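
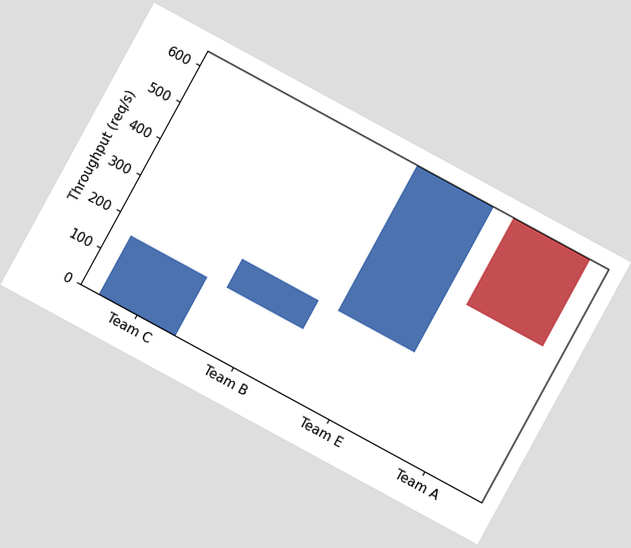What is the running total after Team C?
160req/s

The chart is tilted about 29° clockwise. After Team C the running total reaches 160req/s.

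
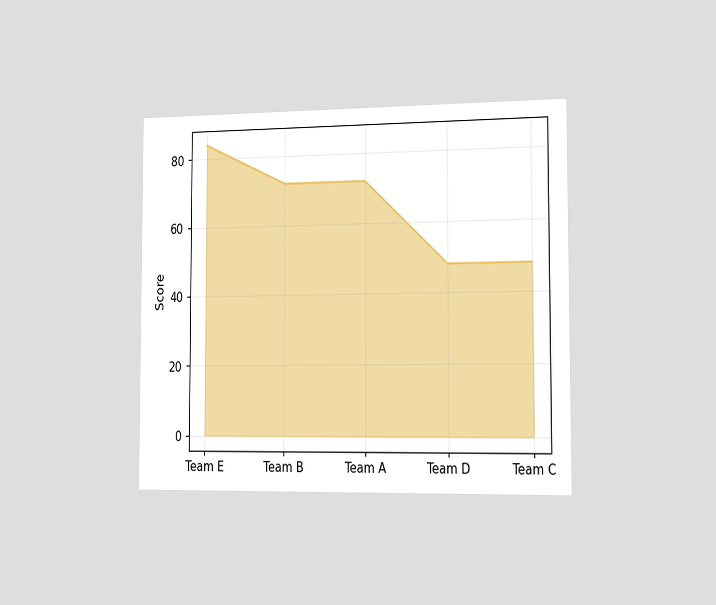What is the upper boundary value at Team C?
48

The chart is viewed slightly from the right. At Team C the upper boundary is at 48.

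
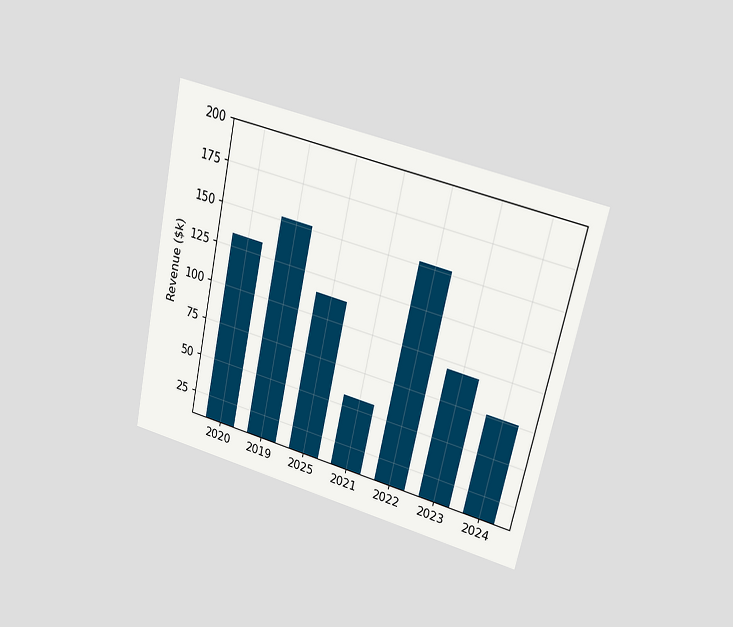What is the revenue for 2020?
The chart is tilted about 12° clockwise and viewed at a slight angle. Reading along the chart's y-axis, the 2020 bar reaches $133k.

$133k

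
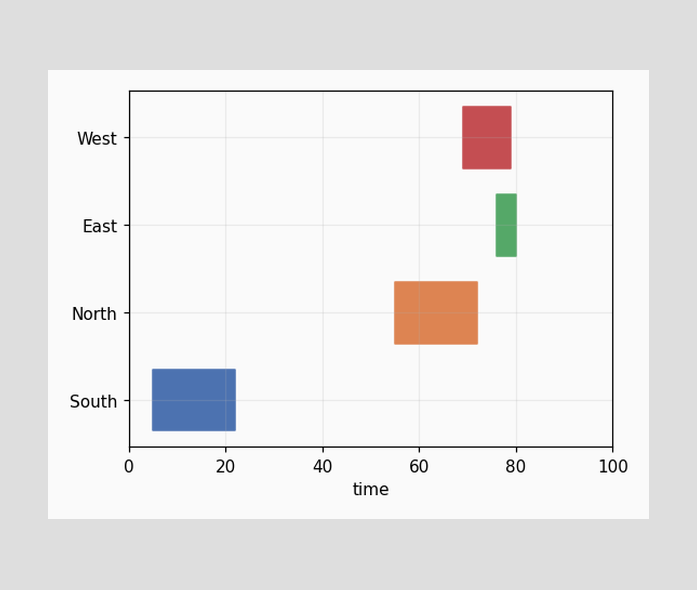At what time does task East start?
76

The East bar begins at t=76.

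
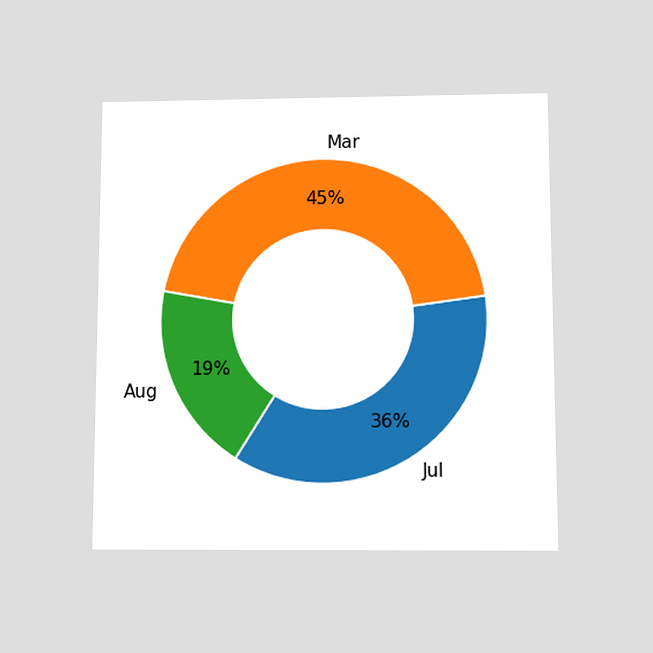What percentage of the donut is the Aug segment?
The chart is viewed slightly from below. The Aug segment takes up 19% of the ring.

19%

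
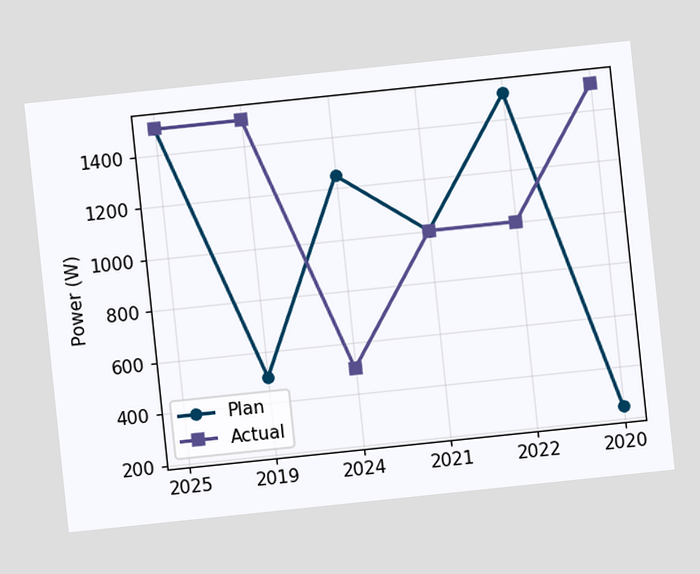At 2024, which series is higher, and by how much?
Plan, by 750W

The chart is tilted about 6° counter-clockwise. At 2024, Plan sits above the other line by 750W.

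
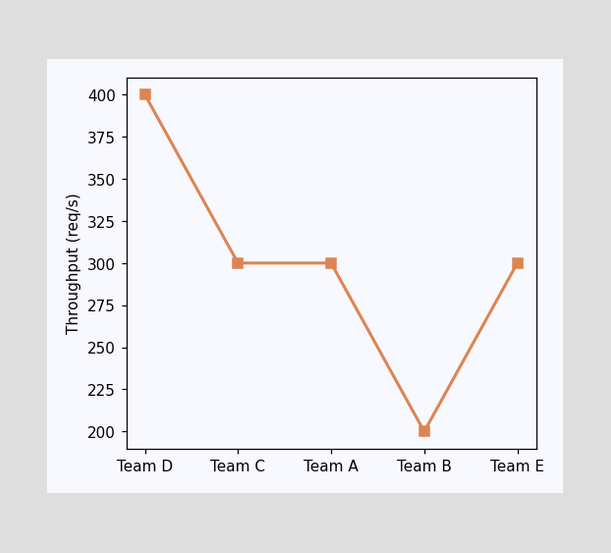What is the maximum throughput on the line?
The highest point is at Team D, and reading across to the y-axis gives 400req/s.

400req/s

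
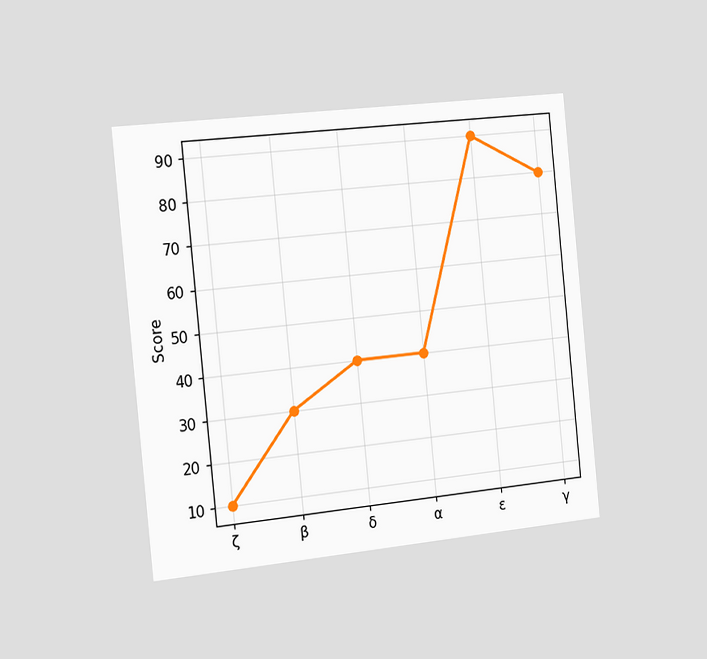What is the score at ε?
The chart is tilted about 6° counter-clockwise and viewed slightly from the left. At ε, the line is at 90.

90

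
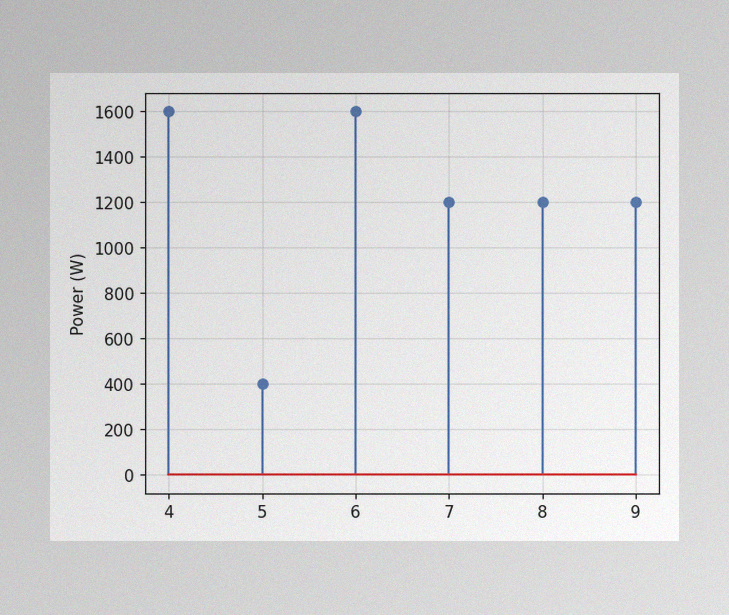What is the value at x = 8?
The image has some photo noise and uneven lighting. The stem at x=8 reaches 1200W.

1200W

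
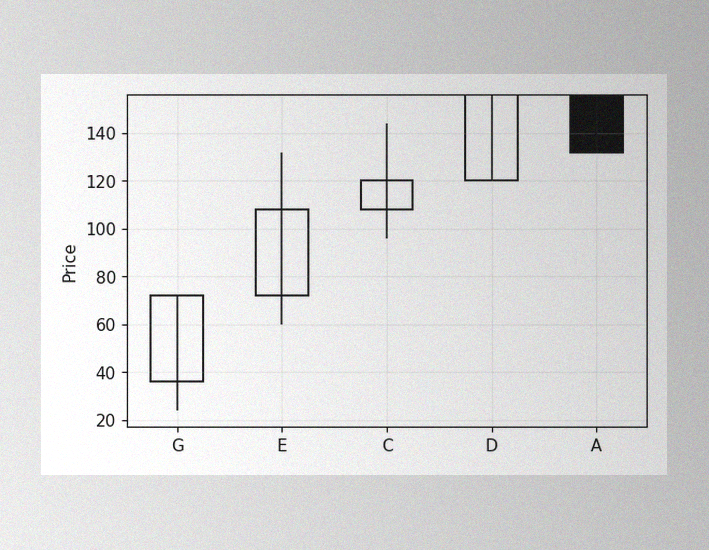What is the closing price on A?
132

The image has some photo noise and uneven lighting. The A candle closes at 132.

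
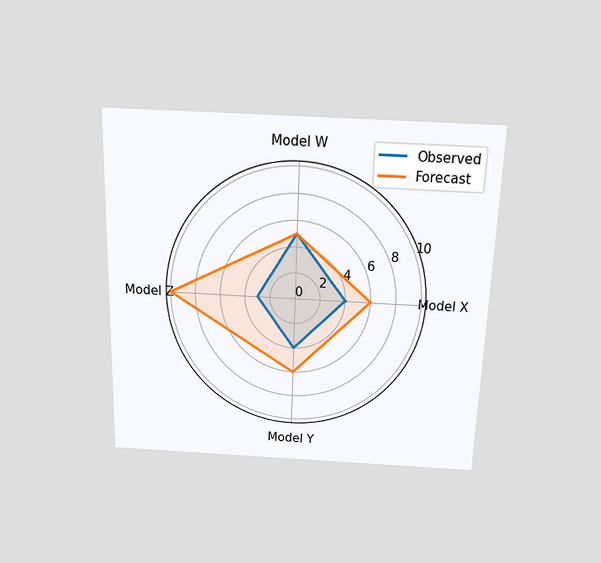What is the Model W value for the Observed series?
5

The chart is viewed slightly from above. On the Model W axis, Observed reaches 5.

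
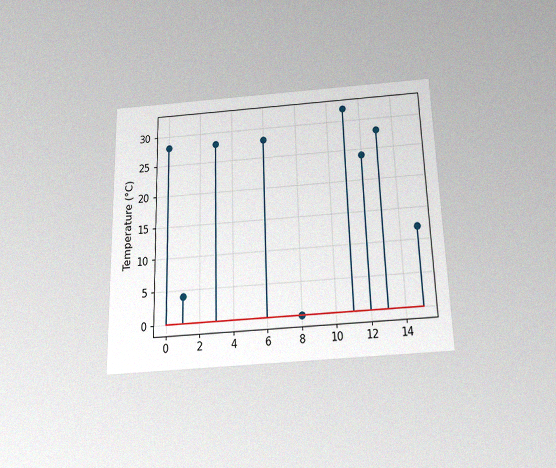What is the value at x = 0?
The chart is viewed slightly from below, with some photo noise. The stem at x=0 reaches 28°C.

28°C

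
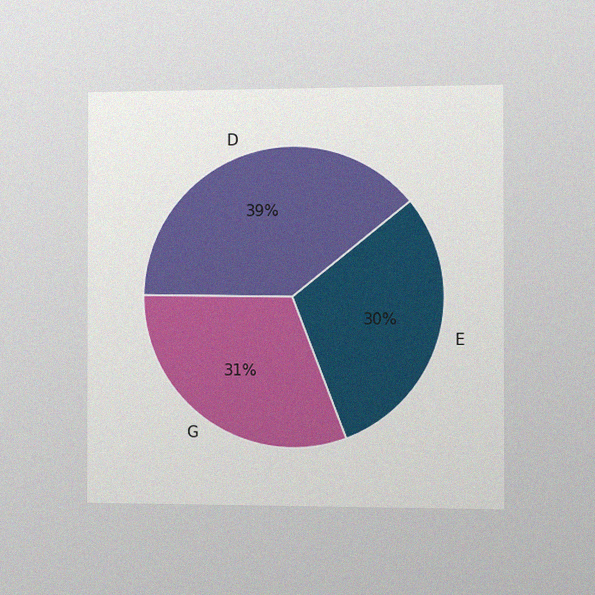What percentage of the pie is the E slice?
The chart is viewed slightly from the right, with some photo noise. The E slice takes up 30% of the pie.

30%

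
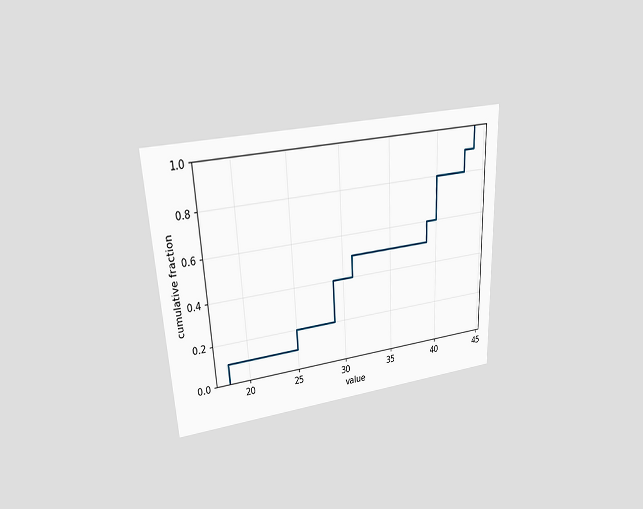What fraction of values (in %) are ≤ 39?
The chart is tilted about 3° counter-clockwise and viewed at a slight angle. At x=39 the ECDF step is at 60%.

60%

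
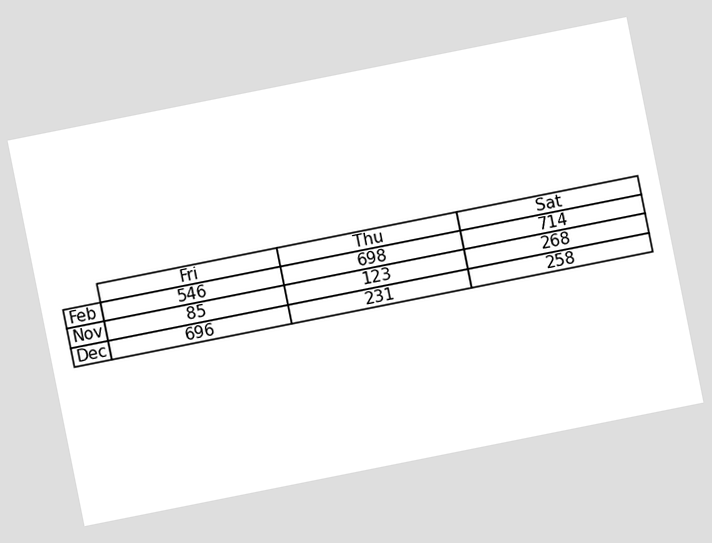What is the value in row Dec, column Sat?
The chart is tilted about 11° counter-clockwise. The (Dec, Sat) cell reads 258.

258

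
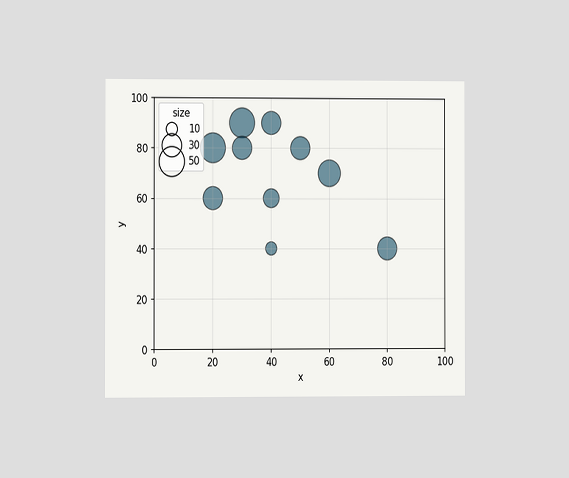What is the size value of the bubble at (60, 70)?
The chart is viewed slightly from the left. Matching the bubble at (60, 70) against the size legend gives 40.

40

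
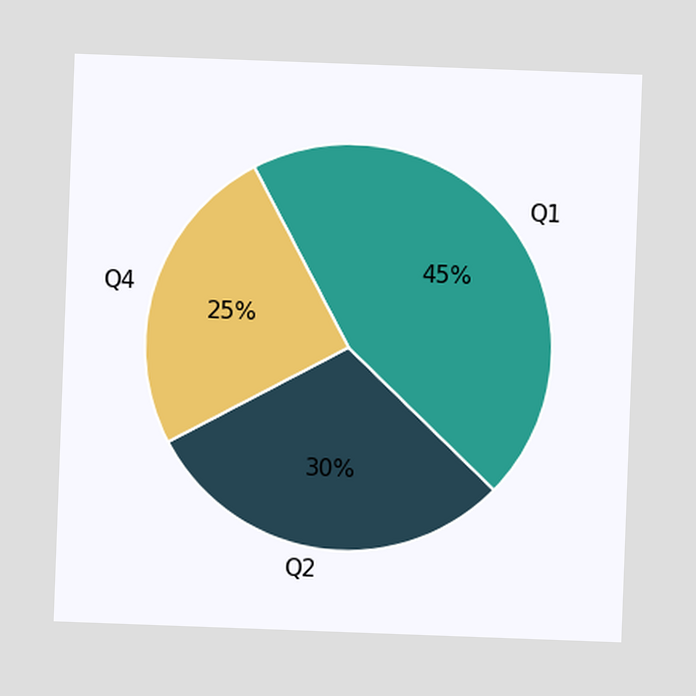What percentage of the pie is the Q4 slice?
25%

The chart is tilted about 2° clockwise. The Q4 slice takes up 25% of the pie.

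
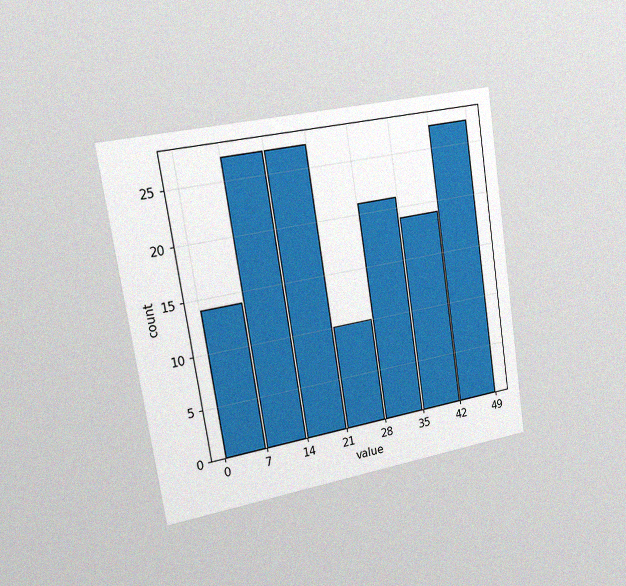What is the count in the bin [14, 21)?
27

The chart is tilted about 9° counter-clockwise and viewed slightly from the left, with some photo noise. The [14, 21) bin has height 27.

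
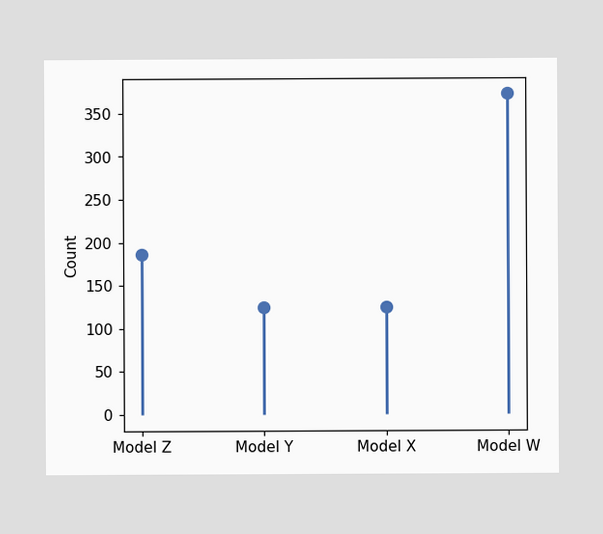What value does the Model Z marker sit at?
The Model Z marker sits at 186.

186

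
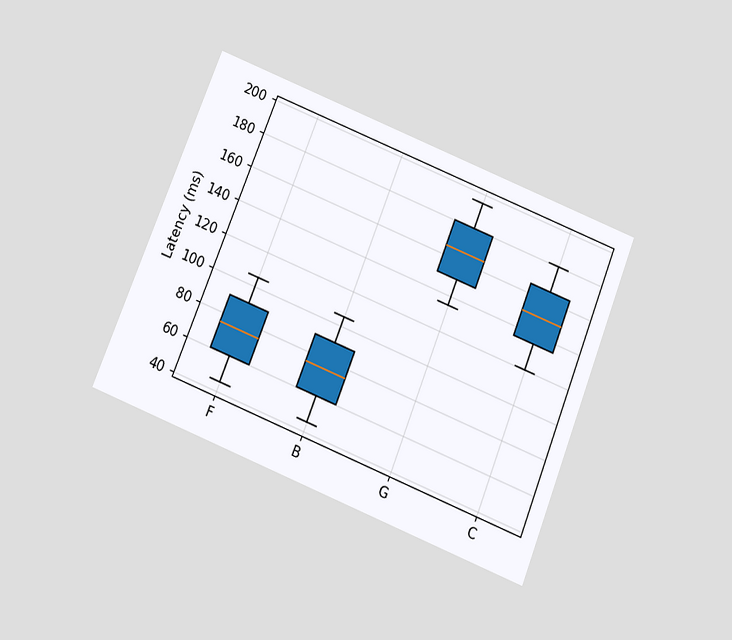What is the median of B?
The chart is tilted about 22° clockwise and viewed slightly from below. The median line in the B box sits at 75ms.

75ms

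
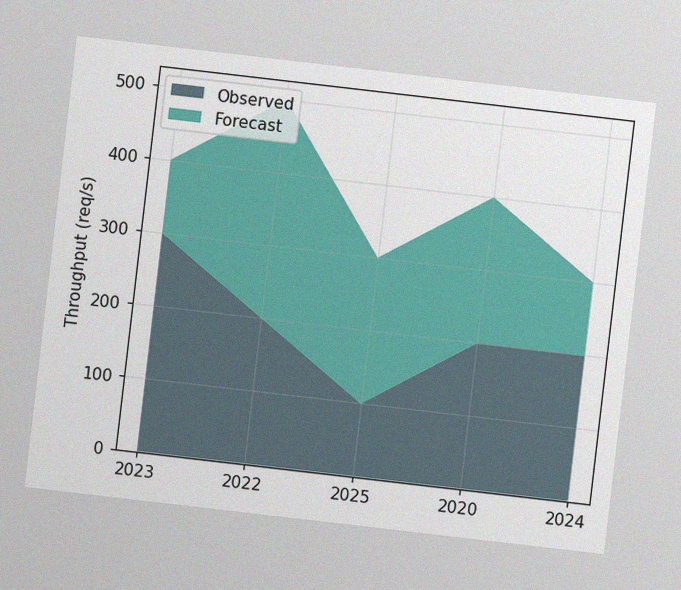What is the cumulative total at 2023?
400req/s

The chart is tilted about 7° clockwise, with some photo noise. The stacked total at 2023 reaches 400req/s.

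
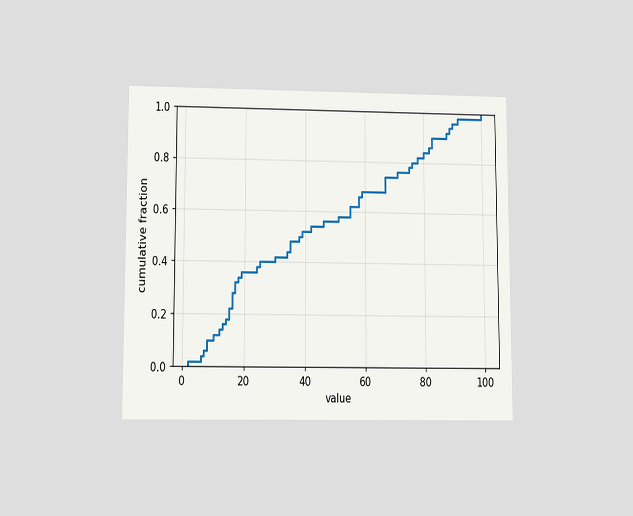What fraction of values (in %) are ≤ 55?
The chart is viewed slightly from below. At x=55 the ECDF step is at 62%.

62%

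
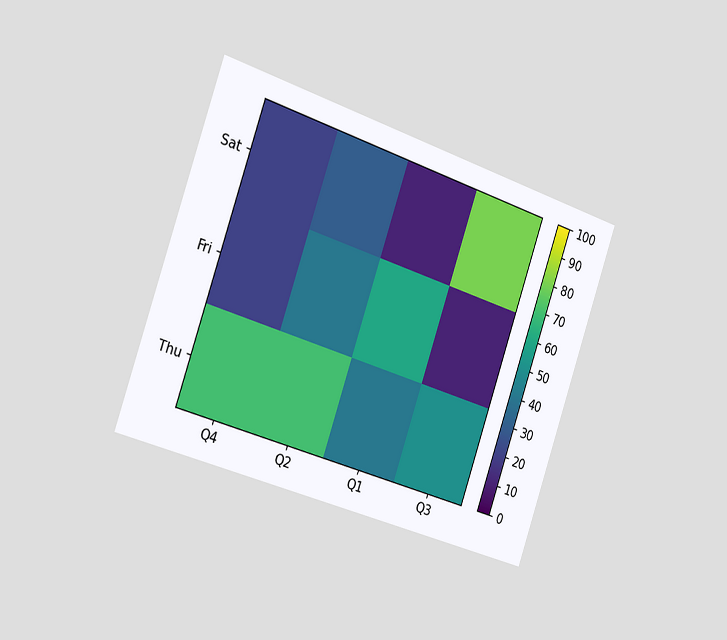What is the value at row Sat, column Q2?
30

The chart is tilted about 19° clockwise and viewed slightly from the left. Matching cell (Sat, Q2) against the colorbar gives 30.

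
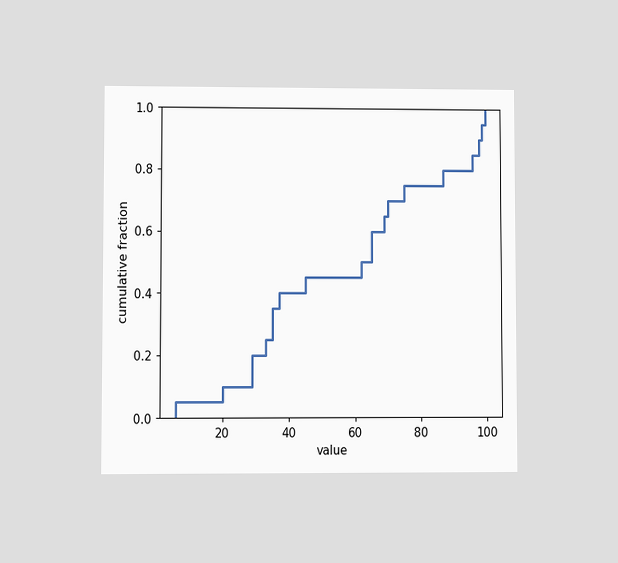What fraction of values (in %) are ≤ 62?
50%

The chart is viewed at a slight angle. At x=62 the ECDF step is at 50%.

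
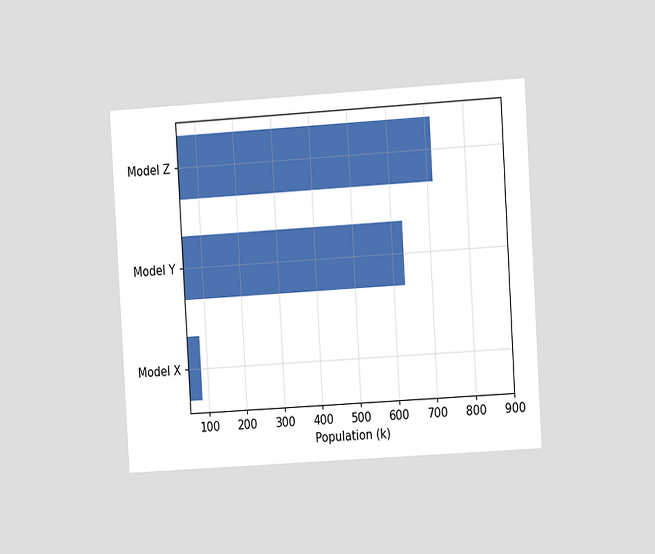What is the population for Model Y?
630k

The chart is tilted about 3° counter-clockwise and viewed at a slight angle. Reading along the chart's x-axis, the Model Y bar reaches 630k.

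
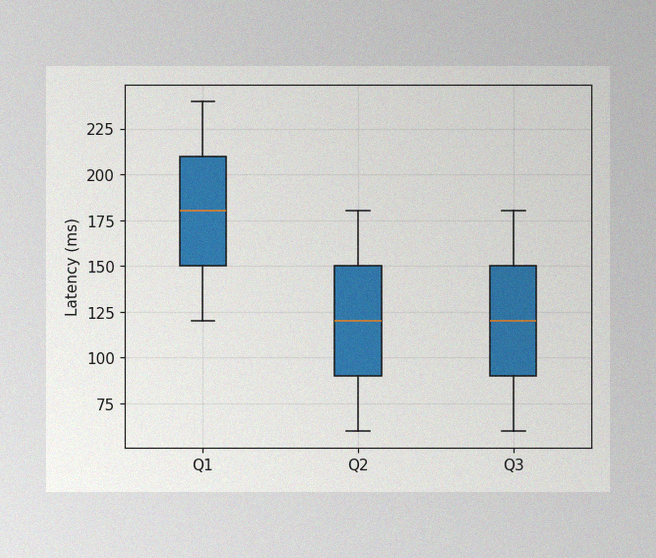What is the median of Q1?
The image has some photo noise and uneven lighting. The median line in the Q1 box sits at 180ms.

180ms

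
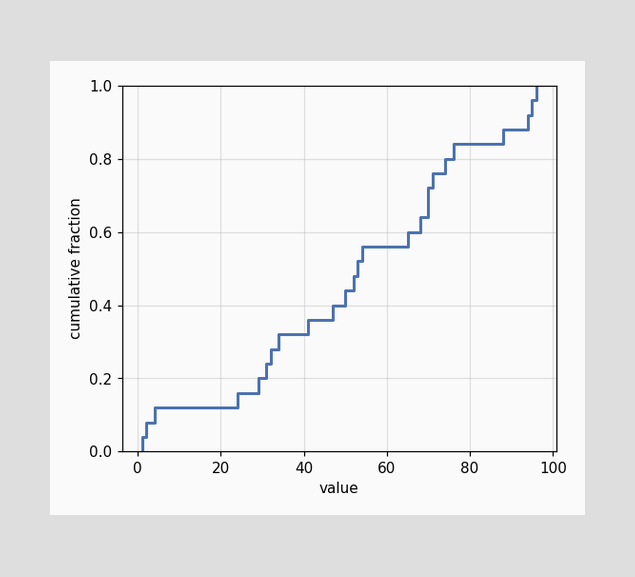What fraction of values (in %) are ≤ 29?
20%

At x=29 the ECDF step is at 20%.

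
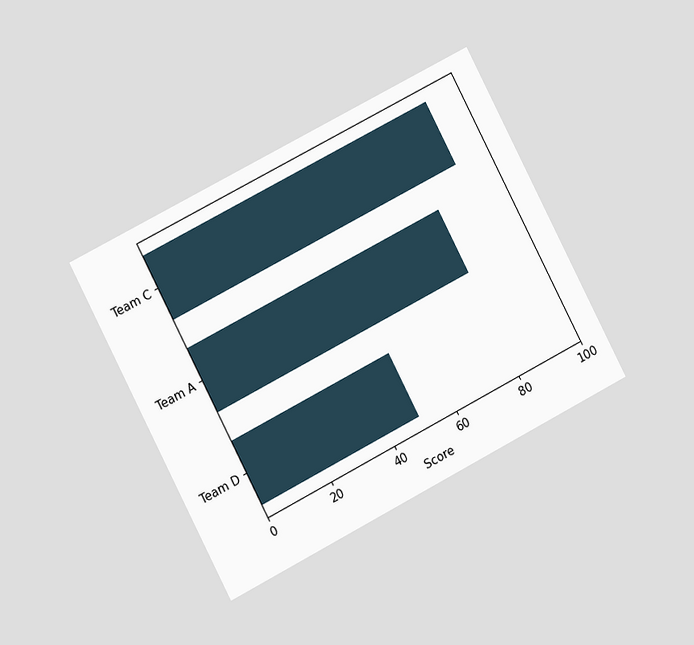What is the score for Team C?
90

The chart is tilted about 27° counter-clockwise and viewed at a slight angle. Reading along the chart's x-axis, the Team C bar reaches 90.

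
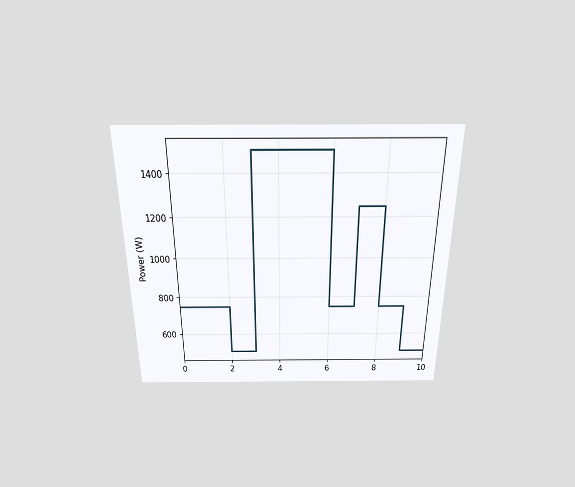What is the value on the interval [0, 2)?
750W

The chart is viewed slightly from above. On [0, 2) the step sits at 750W.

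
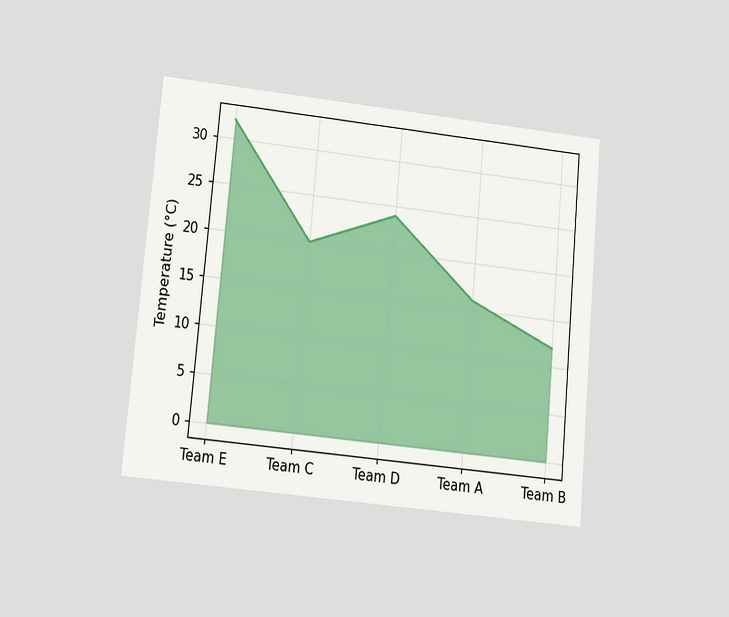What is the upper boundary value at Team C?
The chart is tilted about 5° clockwise and viewed at a slight angle. At Team C the upper boundary is at 20°C.

20°C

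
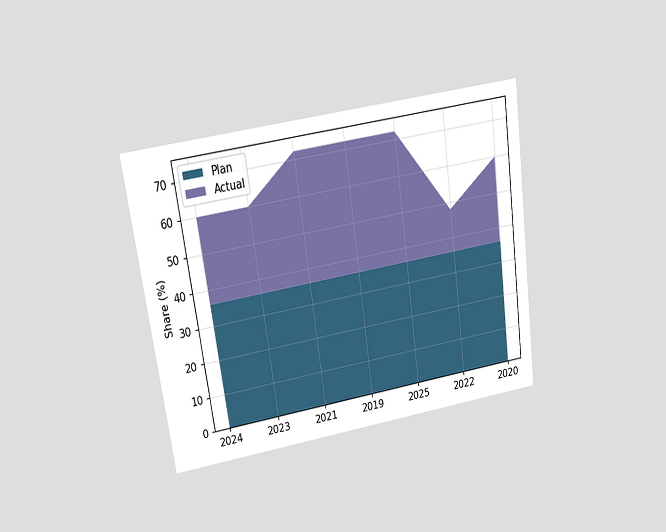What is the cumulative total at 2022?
48%

The chart is tilted about 8° counter-clockwise and viewed at a slight angle. The stacked total at 2022 reaches 48%.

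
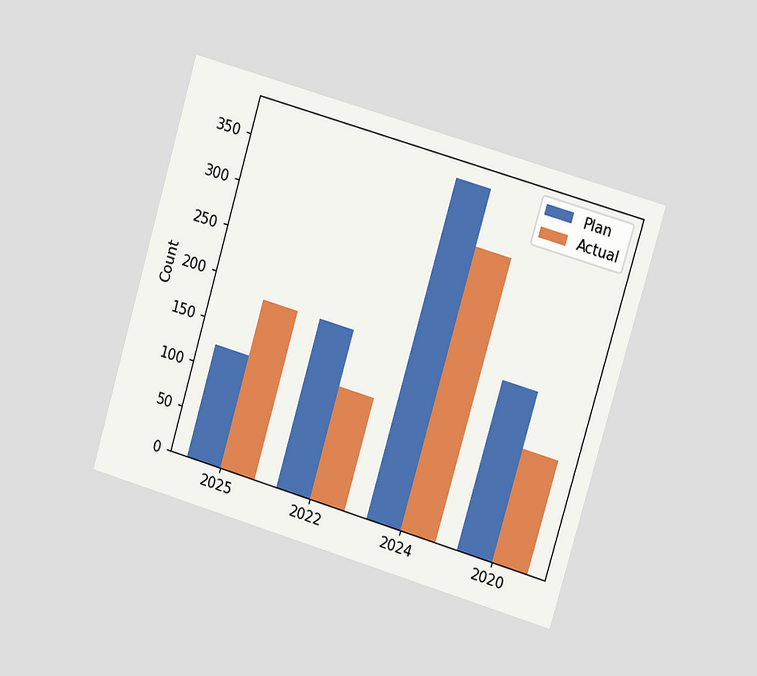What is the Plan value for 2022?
The chart is tilted about 16° clockwise and viewed slightly from the right. The Plan bar at 2022 reaches 186 on the y-axis.

186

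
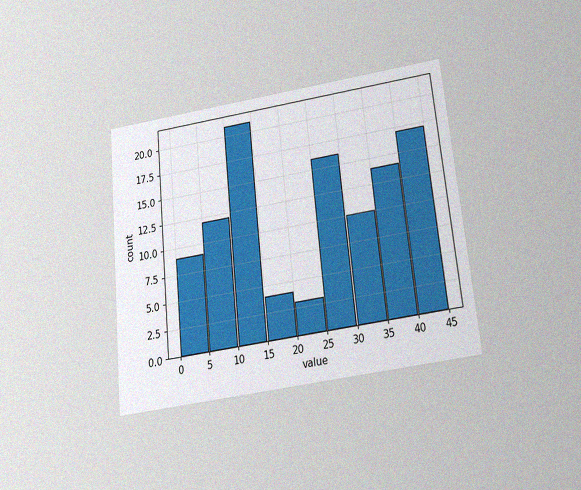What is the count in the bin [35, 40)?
14

The chart is tilted about 6° counter-clockwise and viewed slightly from below, with some photo noise. The [35, 40) bin has height 14.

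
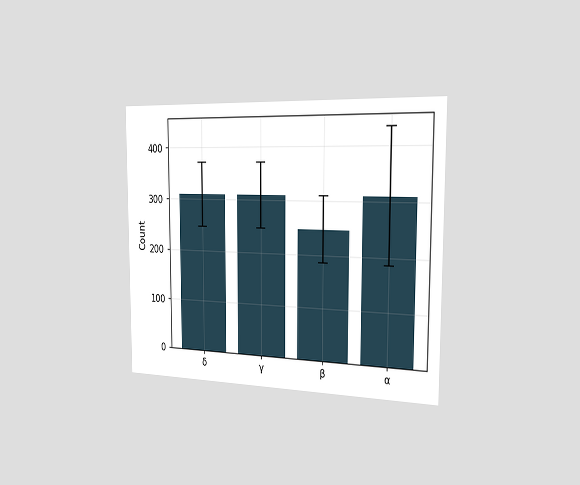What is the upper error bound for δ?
The chart is viewed slightly from the right. The δ bar's upper whisker reaches 372.

372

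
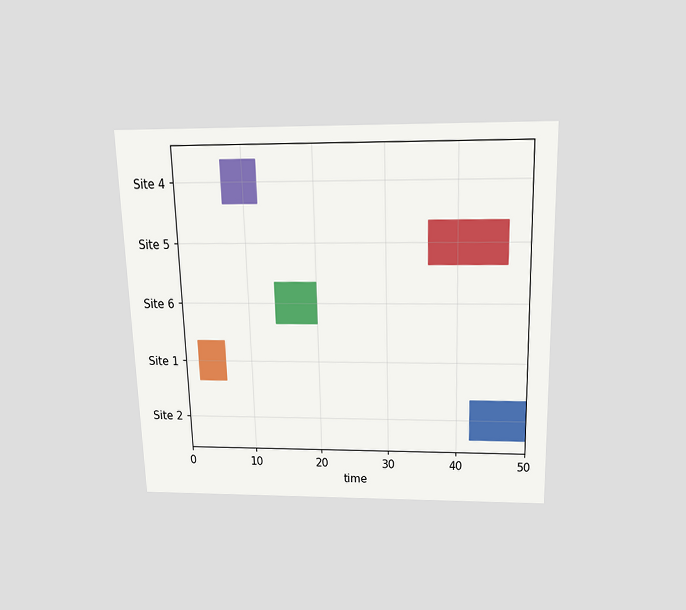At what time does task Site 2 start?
42

The chart is viewed slightly from above. The Site 2 bar begins at t=42.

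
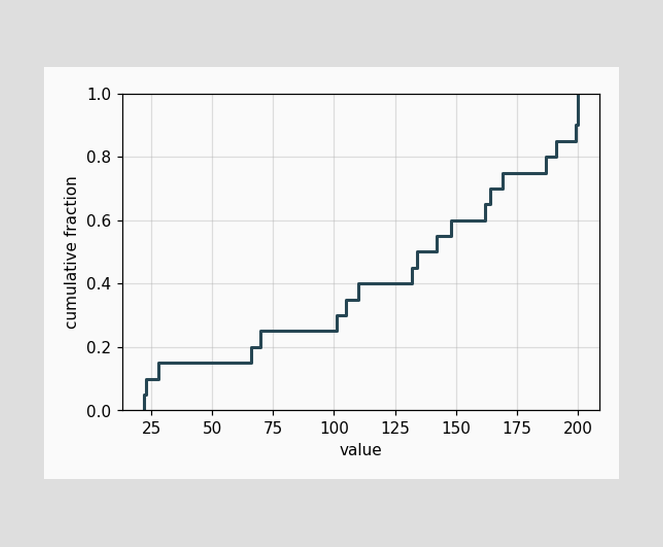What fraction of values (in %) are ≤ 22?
5%

At x=22 the ECDF step is at 5%.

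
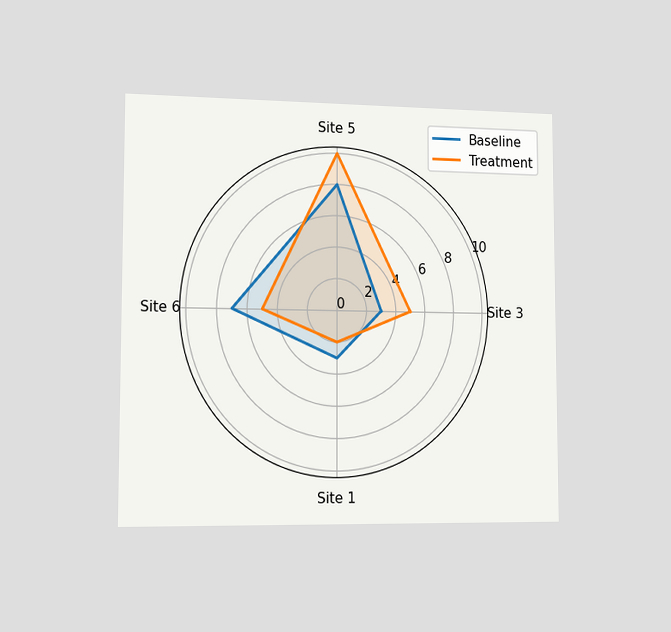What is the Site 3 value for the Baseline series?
3

The chart is viewed slightly from the left. On the Site 3 axis, Baseline reaches 3.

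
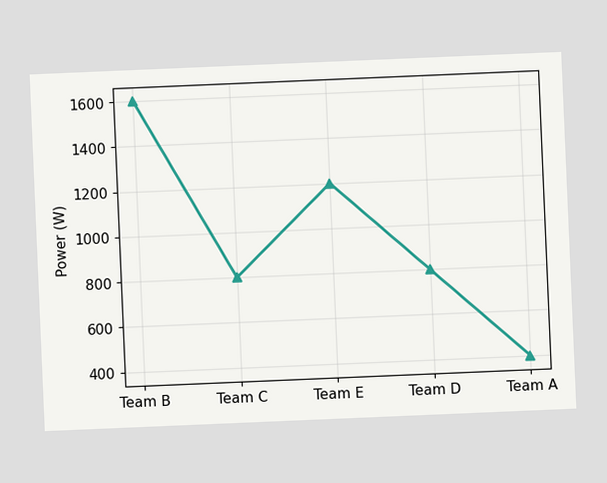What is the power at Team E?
1200W

The chart is tilted about 2° counter-clockwise. At Team E, the line is at 1200W.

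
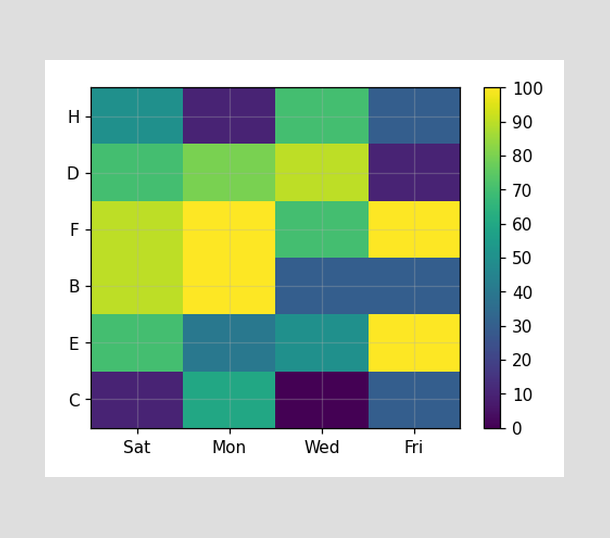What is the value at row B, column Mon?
100

Matching cell (B, Mon) against the colorbar gives 100.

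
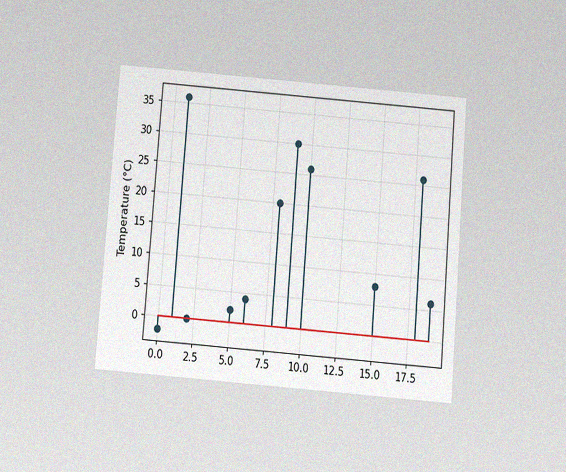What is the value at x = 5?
The chart is tilted about 5° clockwise and viewed slightly from below, with some photo noise. The stem at x=5 reaches 2°C.

2°C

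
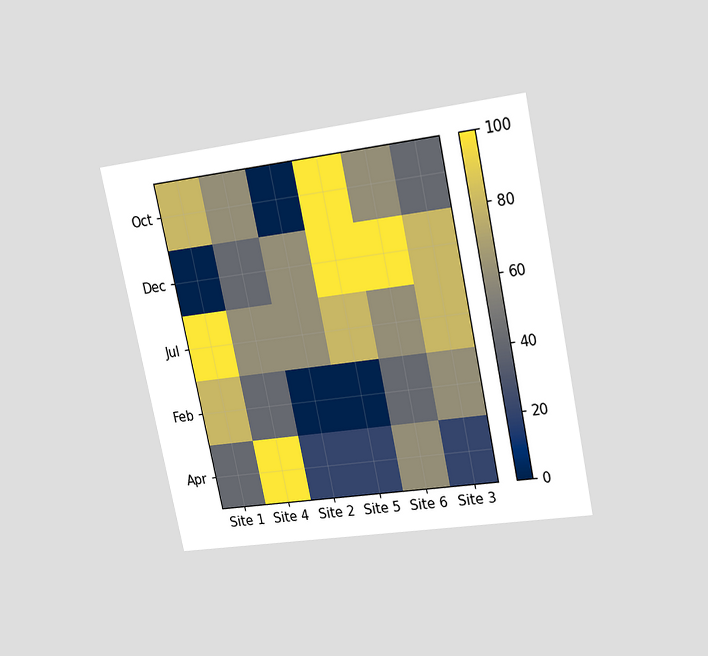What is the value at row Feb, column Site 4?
The chart is tilted about 12° counter-clockwise and viewed at a slight angle. Matching cell (Feb, Site 4) against the colorbar gives 40.

40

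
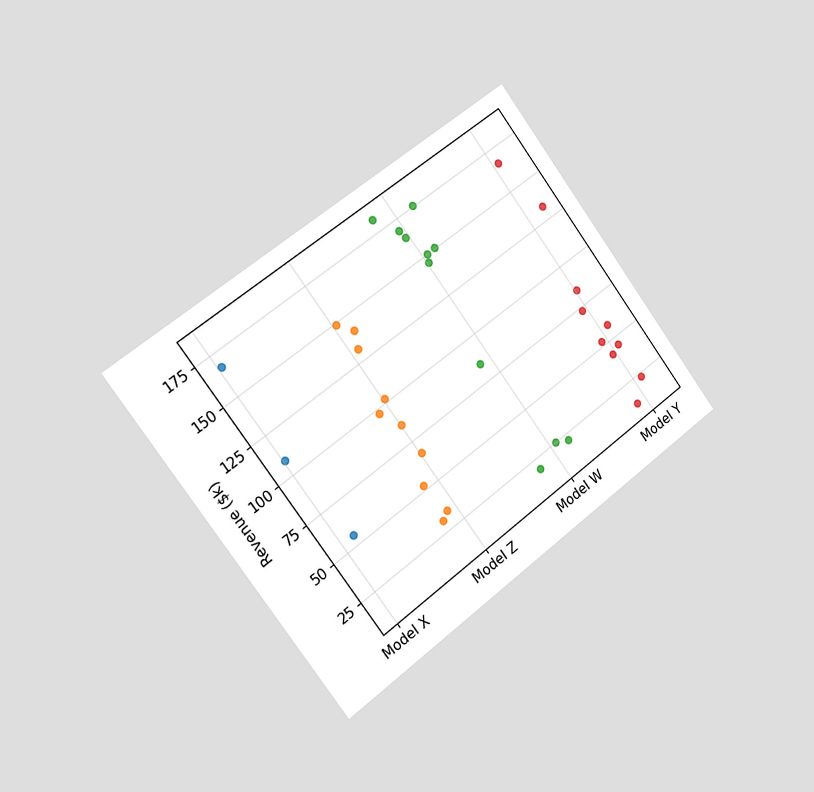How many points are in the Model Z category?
The chart is tilted about 37° counter-clockwise and viewed slightly from the left. Counting the markers in the Model Z column gives 10.

10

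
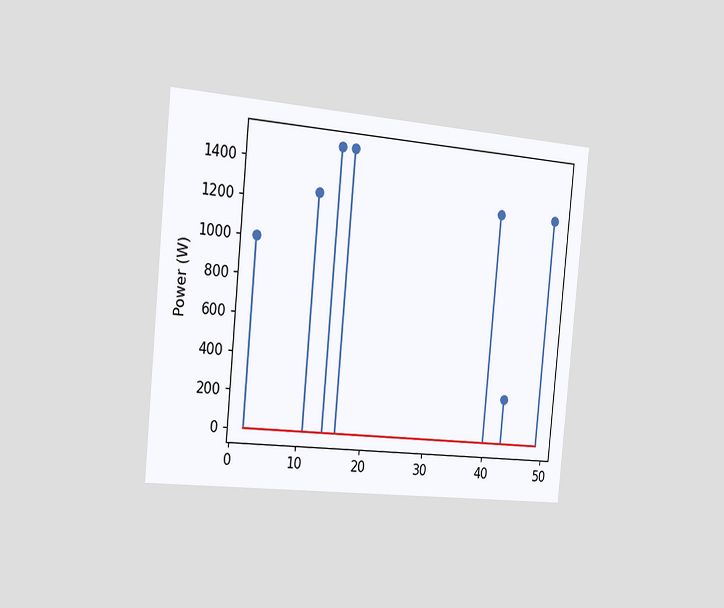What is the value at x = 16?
The chart is tilted about 5° clockwise and viewed slightly from the left. The stem at x=16 reaches 1500W.

1500W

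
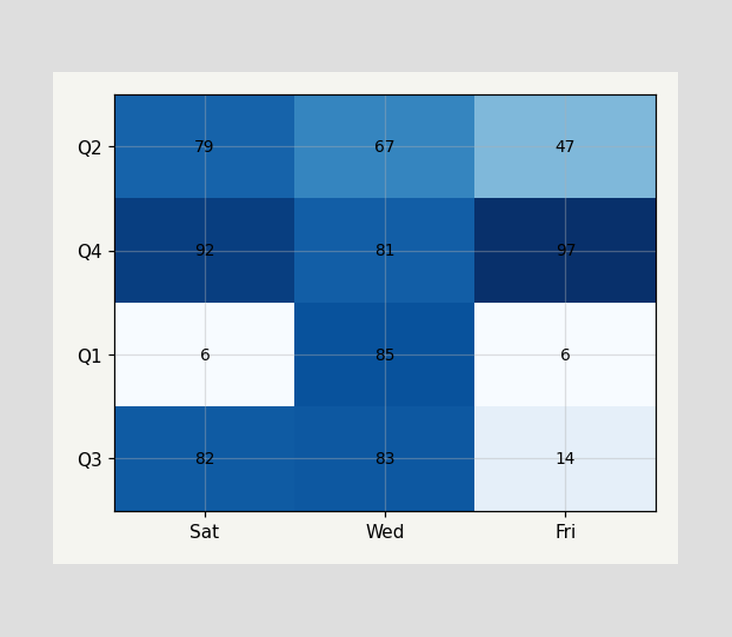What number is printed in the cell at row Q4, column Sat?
92

The (Q4, Sat) cell reads 92.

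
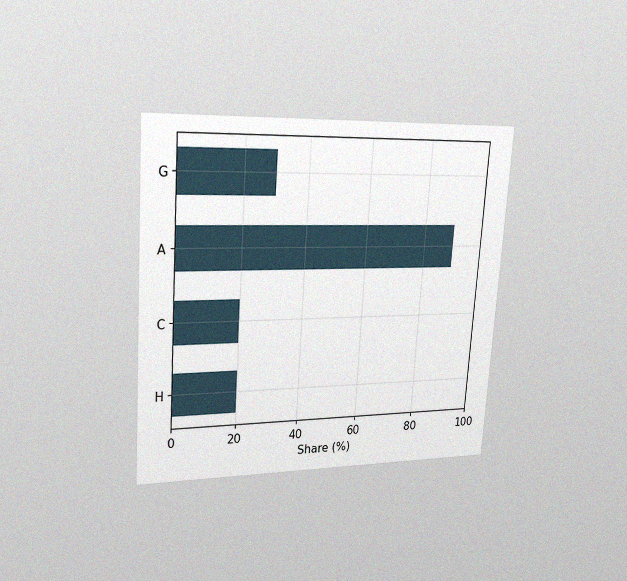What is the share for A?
90%

The chart is tilted about 4° clockwise and viewed slightly from the left, with some photo noise. Reading along the chart's x-axis, the A bar reaches 90%.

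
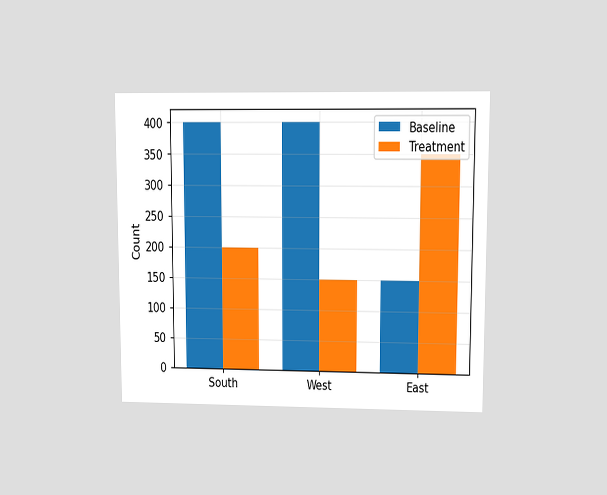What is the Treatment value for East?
The chart is viewed at a slight angle. The Treatment bar at East reaches 350 on the y-axis.

350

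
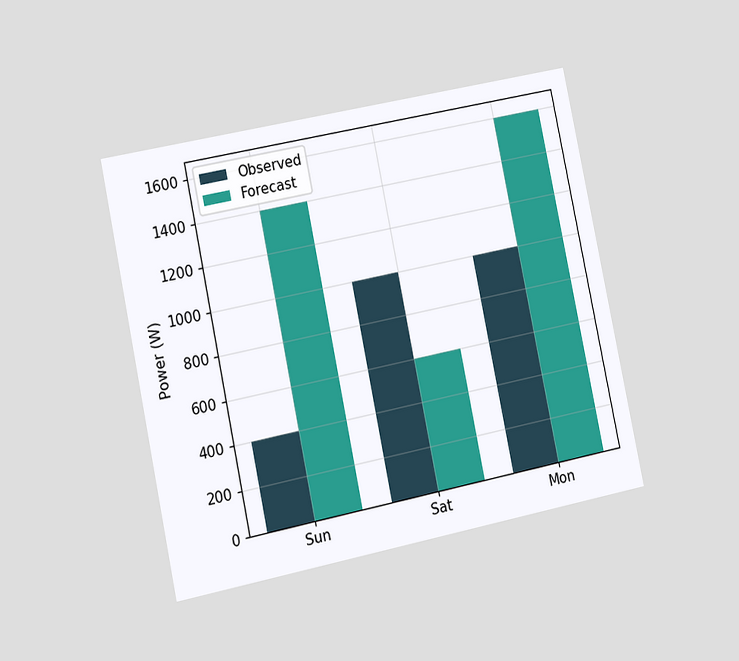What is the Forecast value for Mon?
1600W

The chart is tilted about 12° counter-clockwise and viewed at a slight angle. The Forecast bar at Mon reaches 1600W on the y-axis.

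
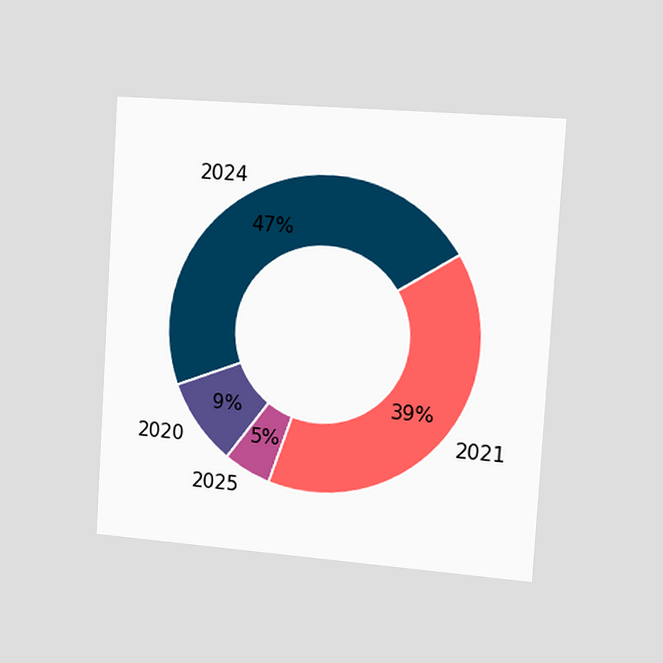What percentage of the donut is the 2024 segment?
The chart is tilted about 4° clockwise and viewed slightly from the right. The 2024 segment takes up 47% of the ring.

47%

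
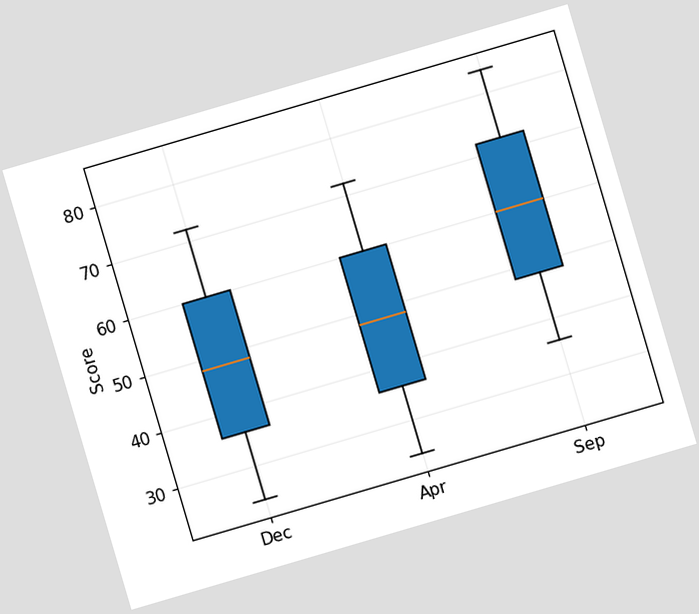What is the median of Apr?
The chart is tilted about 16° counter-clockwise. The median line in the Apr box sits at 48.

48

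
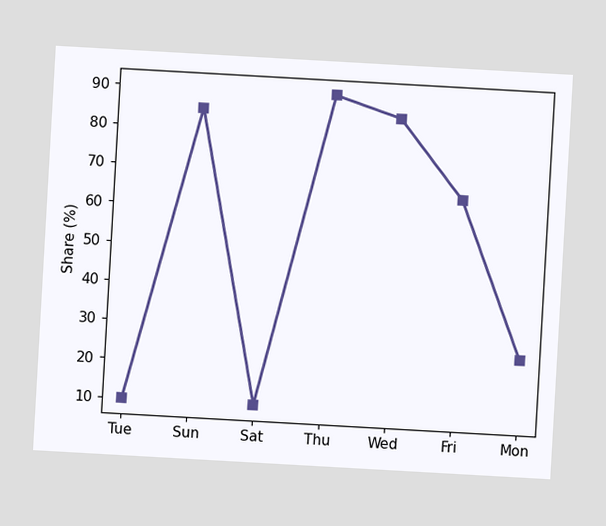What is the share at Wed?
The chart is tilted about 3° clockwise. At Wed, the line is at 85%.

85%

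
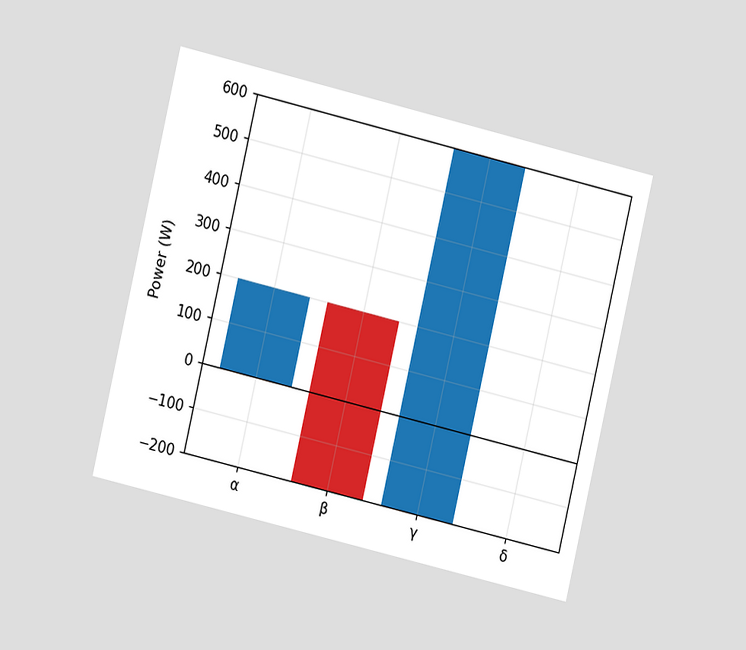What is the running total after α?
200W

The chart is tilted about 13° clockwise and viewed at a slight angle. After α the running total reaches 200W.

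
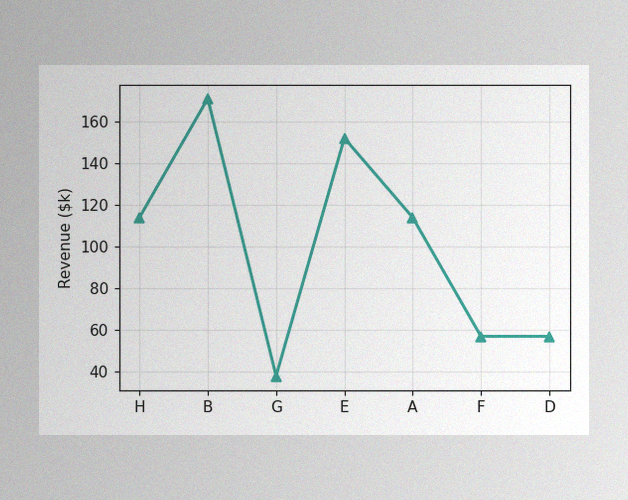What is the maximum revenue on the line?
$171k

The image has some photo noise and uneven lighting. The highest point is at B, and reading across to the y-axis gives $171k.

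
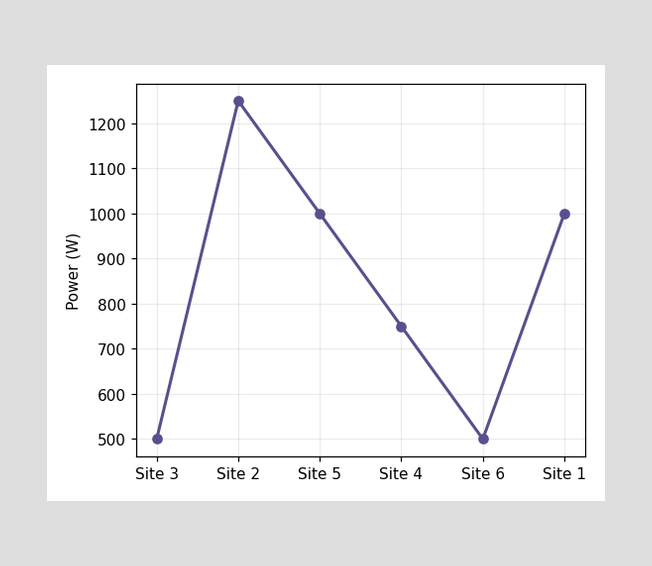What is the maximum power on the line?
1250W

The highest point is at Site 2, and reading across to the y-axis gives 1250W.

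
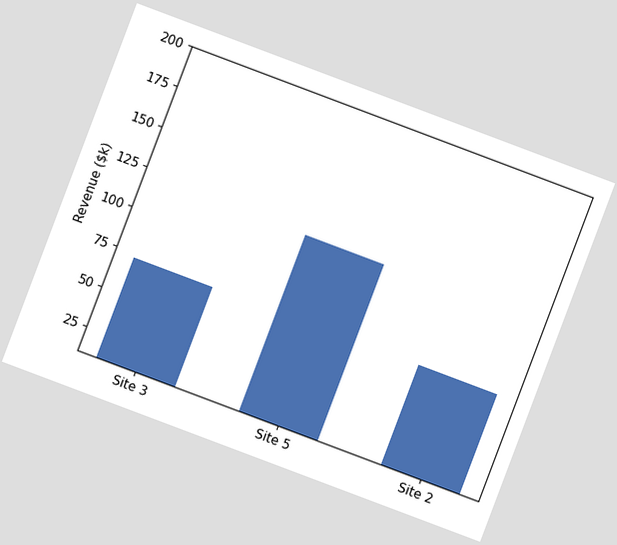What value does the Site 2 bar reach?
$72k

The chart is tilted about 21° clockwise. Reading along the chart's y-axis, the Site 2 bar reaches $72k.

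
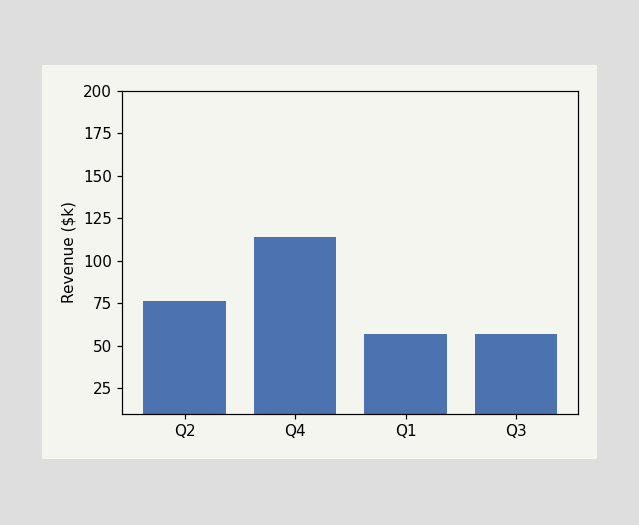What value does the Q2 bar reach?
$76k

Reading along the chart's y-axis, the Q2 bar reaches $76k.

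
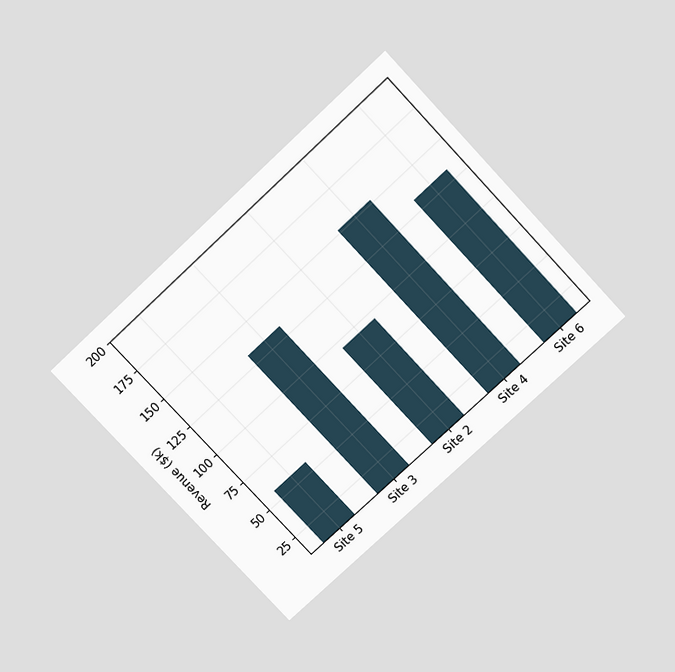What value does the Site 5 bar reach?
$57k

The chart is tilted about 43° counter-clockwise and viewed slightly from above. Reading along the chart's y-axis, the Site 5 bar reaches $57k.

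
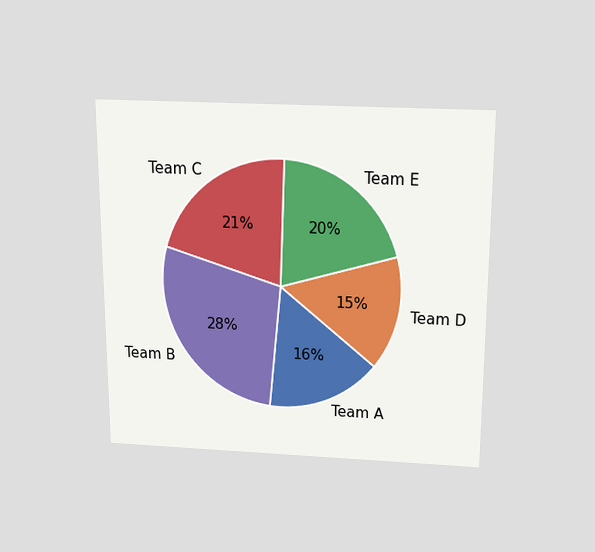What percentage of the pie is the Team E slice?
20%

The chart is viewed slightly from above. The Team E slice takes up 20% of the pie.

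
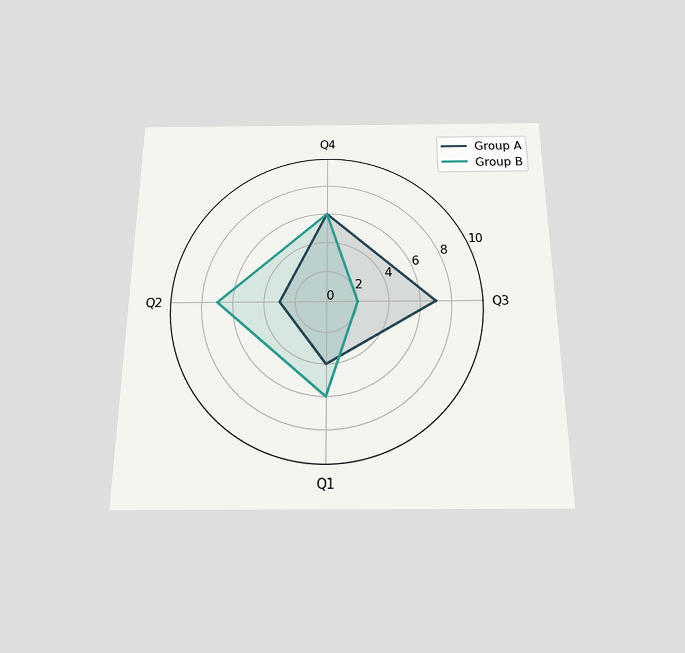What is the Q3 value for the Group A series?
7

The chart is viewed slightly from below. On the Q3 axis, Group A reaches 7.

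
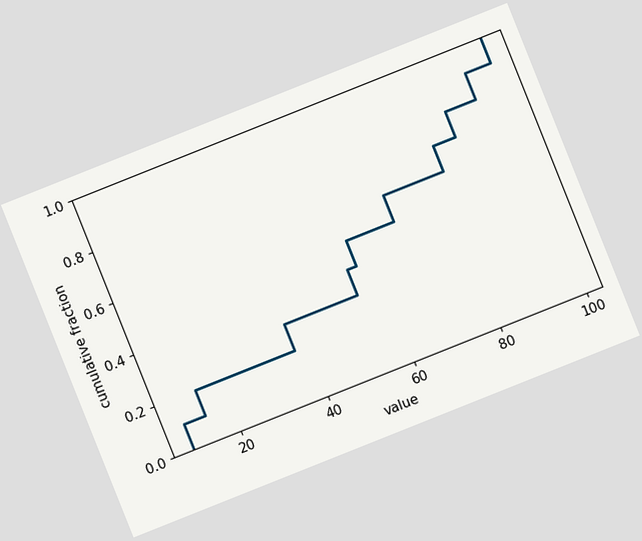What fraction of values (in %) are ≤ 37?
30%

The chart is tilted about 22° counter-clockwise. At x=37 the ECDF step is at 30%.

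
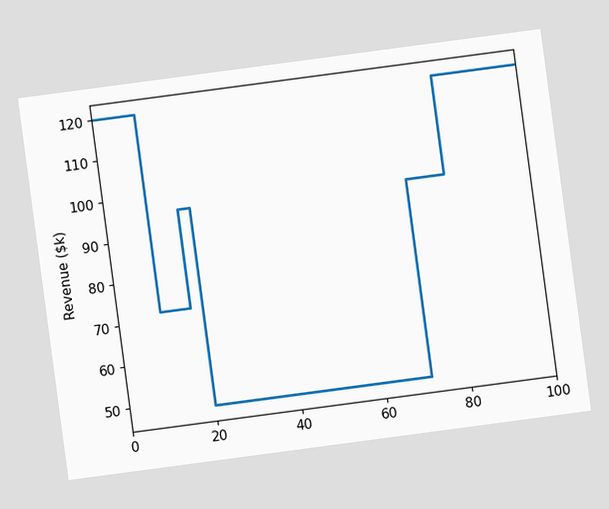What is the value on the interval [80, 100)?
$120k

The chart is tilted about 8° counter-clockwise. On [80, 100) the step sits at $120k.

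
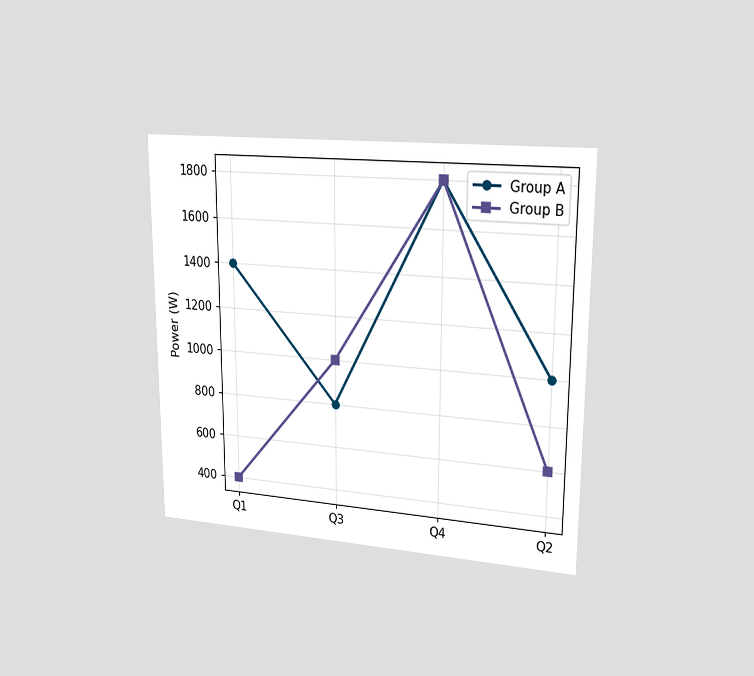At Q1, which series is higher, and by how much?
Group A, by 1000W

The chart is viewed slightly from the right. At Q1, Group A sits above the other line by 1000W.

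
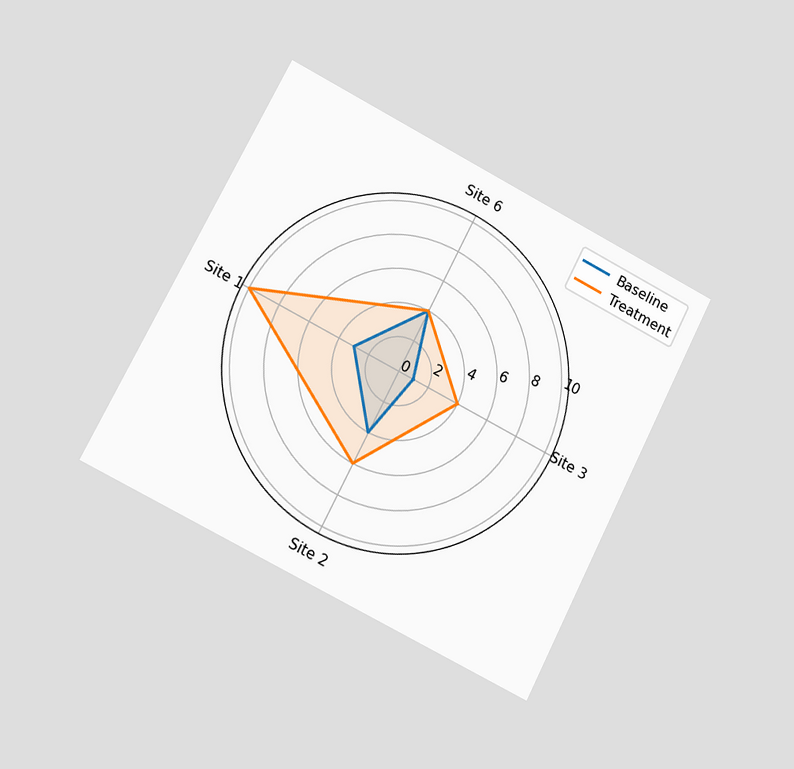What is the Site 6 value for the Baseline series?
4

The chart is tilted about 27° clockwise and viewed slightly from the left. On the Site 6 axis, Baseline reaches 4.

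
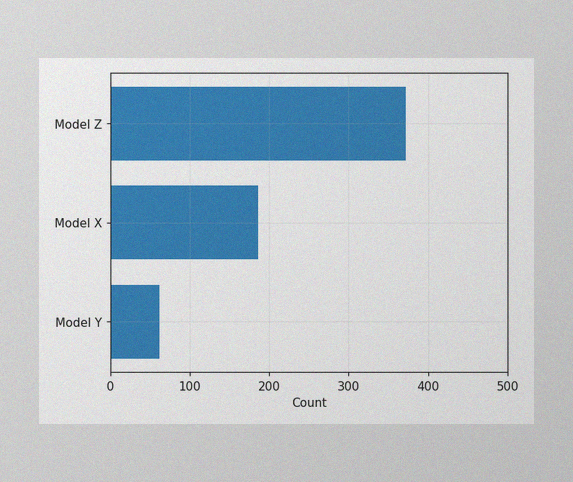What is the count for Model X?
186

The image has some photo noise and uneven lighting. Reading along the chart's x-axis, the Model X bar reaches 186.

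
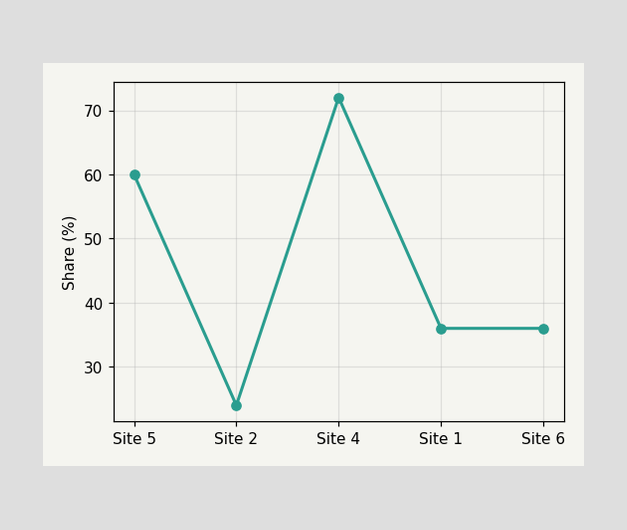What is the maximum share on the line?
The highest point is at Site 4, and reading across to the y-axis gives 72%.

72%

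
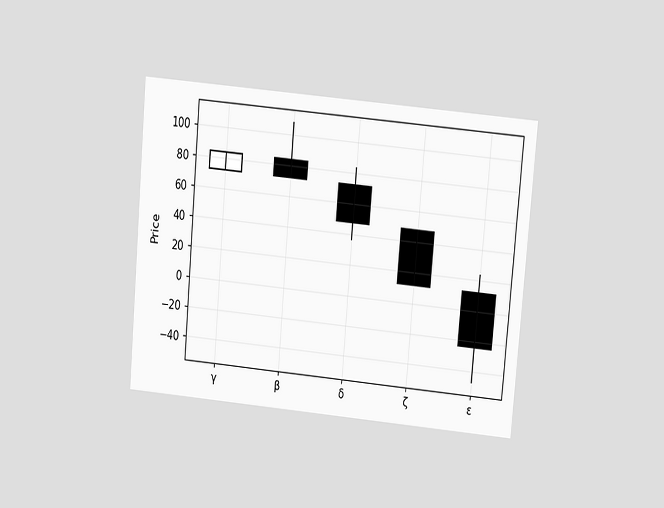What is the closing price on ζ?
The chart is tilted about 5° clockwise and viewed at a slight angle. The ζ candle closes at 12.

12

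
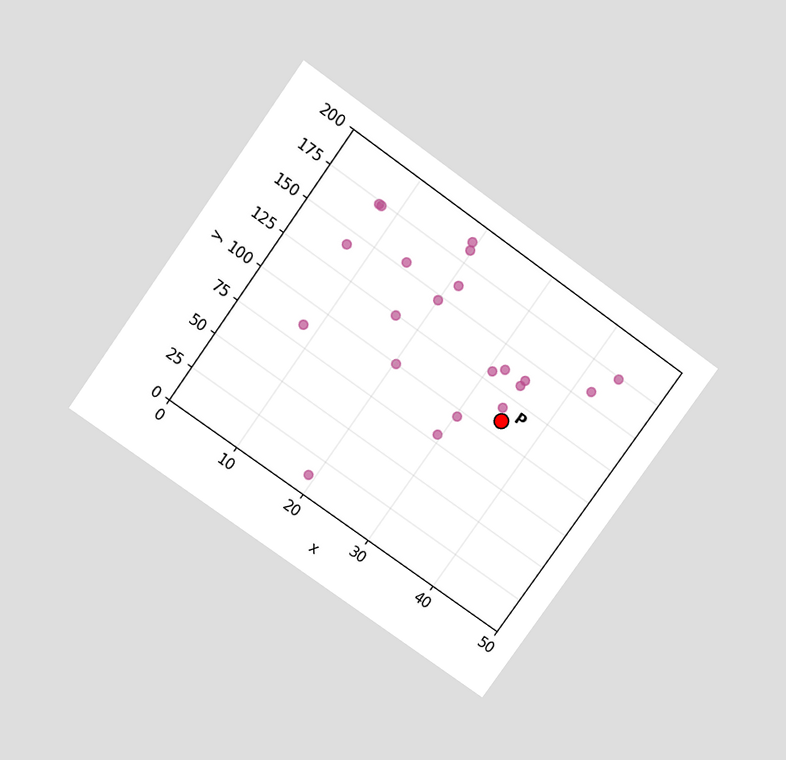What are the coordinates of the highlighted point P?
The chart is tilted about 36° clockwise and viewed slightly from above. Following the gridlines from P to each axis, P sits at (35, 110).

(35, 110)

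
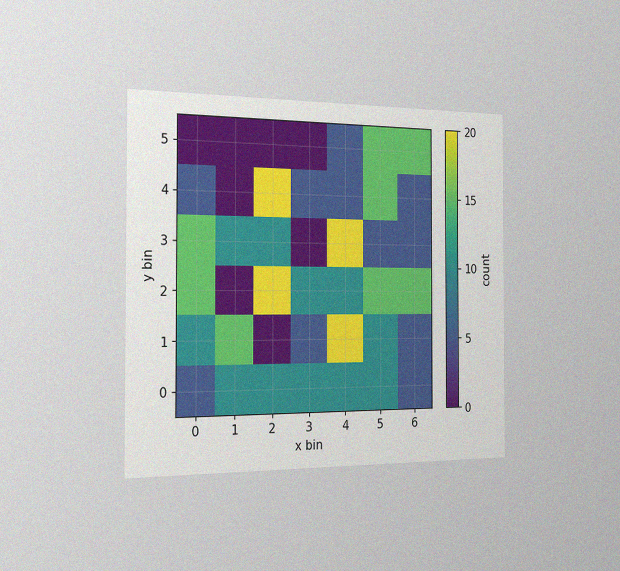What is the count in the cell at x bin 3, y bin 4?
5

The chart is viewed slightly from the left, with some photo noise. Matching the cell (3, 4) against the colorbar gives 5.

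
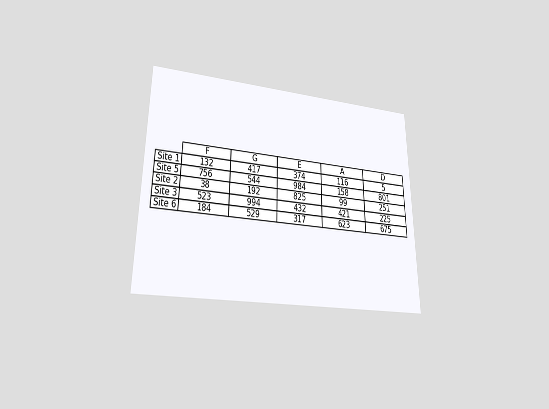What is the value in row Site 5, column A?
The chart is viewed at a slight angle. The (Site 5, A) cell reads 158.

158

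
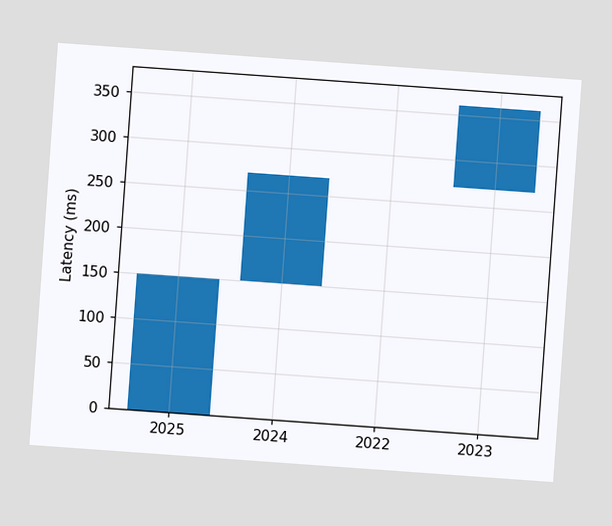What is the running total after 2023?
360ms

The chart is tilted about 4° clockwise. After 2023 the running total reaches 360ms.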